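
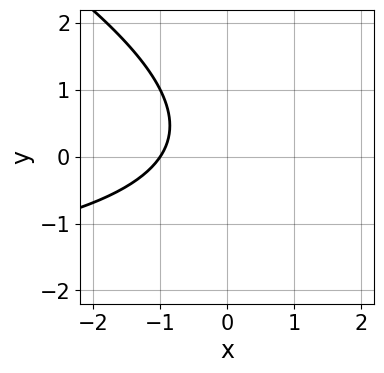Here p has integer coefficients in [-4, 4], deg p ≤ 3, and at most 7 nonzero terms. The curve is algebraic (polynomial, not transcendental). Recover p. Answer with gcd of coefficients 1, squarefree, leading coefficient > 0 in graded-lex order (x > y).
1. deg p = 2.
2. Observable constraints: it crosses the x-axis at the gridline x = -1; the curve avoids every integer y-axis point in the box.
3. Assembling these constraints gives the stated polynomial.

x*y + 2*y^2 + 3*x - y + 3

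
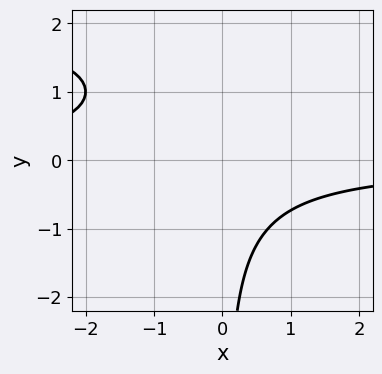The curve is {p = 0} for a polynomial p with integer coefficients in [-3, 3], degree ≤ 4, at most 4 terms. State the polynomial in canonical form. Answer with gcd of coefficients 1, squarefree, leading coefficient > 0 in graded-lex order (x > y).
x*y^2 - 2*x*y - 2

(a) deg p = 3.
(b) Observable constraints: no x-intercept at any integer in the box; it misses every integer gridline on the y-axis.
(c) Matching integer coefficients to the picture gives p.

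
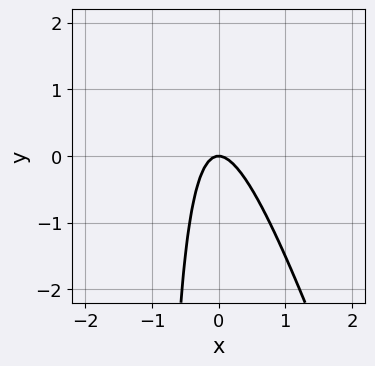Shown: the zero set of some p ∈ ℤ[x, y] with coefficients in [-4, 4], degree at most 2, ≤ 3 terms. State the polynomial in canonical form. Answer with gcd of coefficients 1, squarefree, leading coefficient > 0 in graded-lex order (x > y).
deg p = 2.
Checking where it meets the axes: it crosses the x-axis at the gridline x = 0; it crosses the y-axis at the gridline y = 0.
Putting this together gives p.

3*x^2 + x*y + y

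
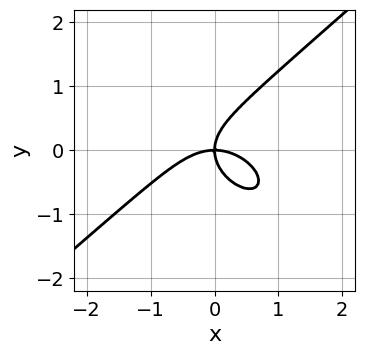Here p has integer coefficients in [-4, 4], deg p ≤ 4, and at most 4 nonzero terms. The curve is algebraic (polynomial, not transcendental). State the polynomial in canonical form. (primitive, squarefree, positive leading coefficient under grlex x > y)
2*x^3 - 3*y^3 + 3*x*y

(a) The degree is 3 — a generic line meets the curve in up to 3 points.
(b) From the visible intercepts: one x-axis crossing is at x = 0; it meets the y-axis at y = 0 (among the integer gridlines).
(c) Fitting integer coefficients to these (and the overall shape) gives p.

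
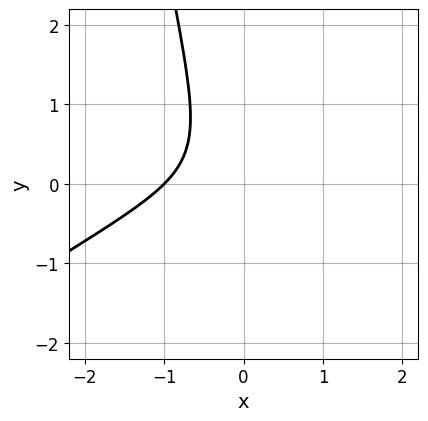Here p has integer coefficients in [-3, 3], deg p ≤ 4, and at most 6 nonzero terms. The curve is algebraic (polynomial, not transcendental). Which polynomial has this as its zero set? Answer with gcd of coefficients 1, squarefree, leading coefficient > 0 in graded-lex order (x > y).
2*x^3 - 3*x^2*y + 3*x*y + 2*y^2 + 2

(a) The degree is 3 — the shape is more complex than any degree-2 curve.
(b) Checking where it meets the axes: no y-intercept at any integer in the box; it crosses the x-axis at the gridline x = -1.
(c) These observations pin down the coefficients.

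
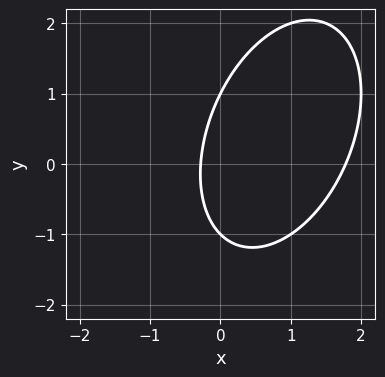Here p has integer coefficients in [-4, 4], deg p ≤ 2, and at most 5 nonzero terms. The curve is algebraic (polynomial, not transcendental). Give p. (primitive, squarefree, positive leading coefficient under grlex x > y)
1. The degree is 2 — no degree-1 curve has this shape.
2. Checking where it meets the axes: among the integer gridlines, it crosses the y-axis at y ∈ {-1, 1}.
3. Fitting integer coefficients to these (and the overall shape) gives p.

2*x^2 - x*y + y^2 - 3*x - 1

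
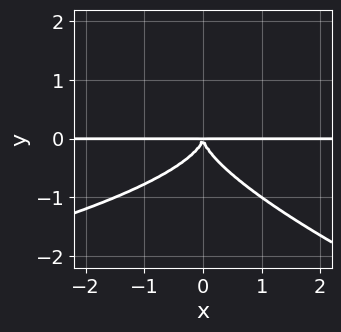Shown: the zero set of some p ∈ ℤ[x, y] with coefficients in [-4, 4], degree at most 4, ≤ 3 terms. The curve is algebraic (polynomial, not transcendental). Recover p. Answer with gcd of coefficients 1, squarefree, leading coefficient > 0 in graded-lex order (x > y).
(a) The degree is 4 — the shape is more complex than any degree-3 curve.
(b) Against the integer gridlines: the visible x-axis segment lies entirely on the curve.
(c) The integer polynomial consistent with all of this is the stated p.

x*y^3 + 3*y^4 + 2*x^2*y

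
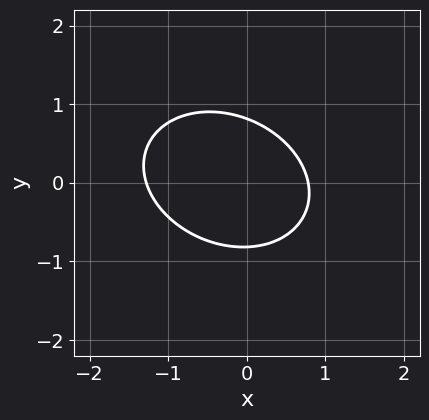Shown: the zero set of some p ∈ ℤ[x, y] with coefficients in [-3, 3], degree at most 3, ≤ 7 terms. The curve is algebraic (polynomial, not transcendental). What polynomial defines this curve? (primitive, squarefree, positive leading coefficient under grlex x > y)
First, the degree is 2 — the shape is more complex than any degree-1 curve.
Finally, putting this together gives p.

2*x^2 + x*y + 3*y^2 + x - 2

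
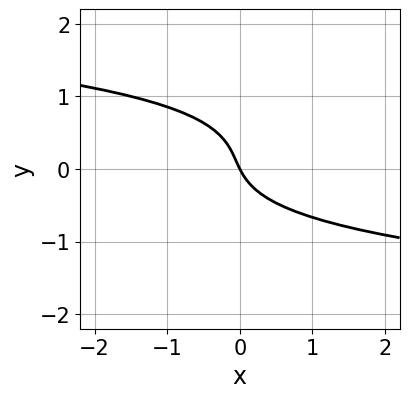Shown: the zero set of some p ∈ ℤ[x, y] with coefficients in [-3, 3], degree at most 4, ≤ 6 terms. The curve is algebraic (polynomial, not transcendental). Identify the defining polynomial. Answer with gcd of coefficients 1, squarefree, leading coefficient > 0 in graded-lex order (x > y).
(a) Degree: a generic line meets the curve in up to 3 points, so deg p = 3.
(b) Checking where it meets the axes: it crosses the x-axis at the gridline x = 0; one y-axis crossing is at y = 0.
(c) The integer polynomial consistent with all of this is the stated p.

3*y^3 - y^2 + 2*x + y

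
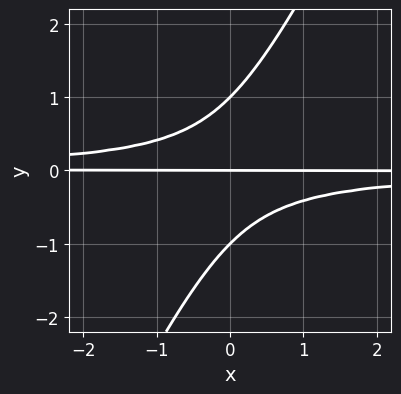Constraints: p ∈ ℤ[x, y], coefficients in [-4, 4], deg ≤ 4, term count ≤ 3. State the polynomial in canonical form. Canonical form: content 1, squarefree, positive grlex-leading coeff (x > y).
2*x*y^2 - y^3 + y

The degree is 3 — the shape is more complex than any degree-2 curve.
From the axis intercepts and sections: the visible x-axis segment lies entirely on the curve; among the integer gridlines, it crosses the y-axis at y ∈ {-1, 0, 1}.
The integer polynomial consistent with all of this is the stated p.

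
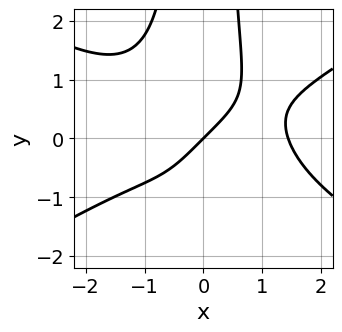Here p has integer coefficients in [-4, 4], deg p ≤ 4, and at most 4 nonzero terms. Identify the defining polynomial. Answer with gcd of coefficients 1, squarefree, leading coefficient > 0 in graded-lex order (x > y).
x^4 - 3*x^2*y^2 - 3*x + 3*y

1. Degree: a generic line meets the curve in up to 4 points, so deg p = 4.
2. From the axis intercepts and sections: it meets the x-axis at x = 0 (among the integer gridlines); it crosses the y-axis at the gridline y = 0.
3. Putting this together gives p.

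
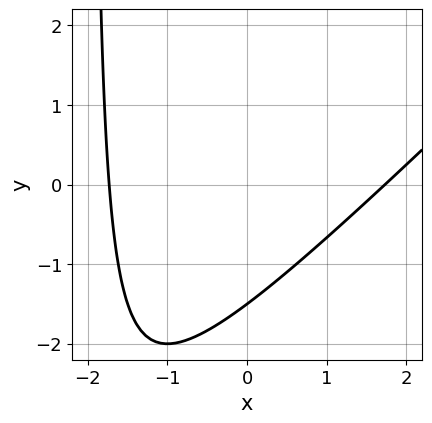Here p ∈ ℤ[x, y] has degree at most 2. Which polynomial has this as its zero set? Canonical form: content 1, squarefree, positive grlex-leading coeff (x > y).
First, deg p = 2. No degree-1 curve has this shape.
Finally, the integer polynomial consistent with all of this is the stated p.

x^2 - x*y - 2*y - 3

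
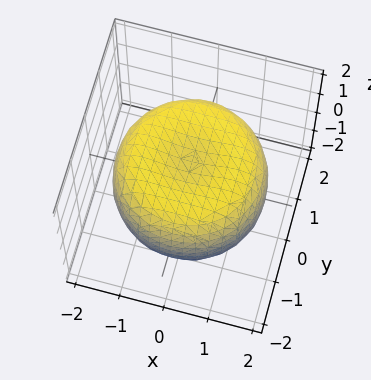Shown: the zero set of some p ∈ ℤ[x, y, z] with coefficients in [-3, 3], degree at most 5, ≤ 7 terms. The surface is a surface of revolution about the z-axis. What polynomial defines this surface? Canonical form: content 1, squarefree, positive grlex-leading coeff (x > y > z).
x^4 + 2*x^2*y^2 + y^4 - 2*x^2 - 2*y^2 + 2*z^2 - 2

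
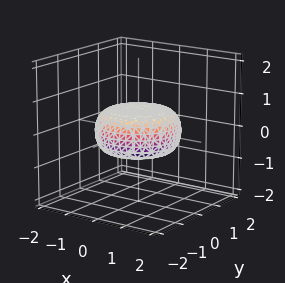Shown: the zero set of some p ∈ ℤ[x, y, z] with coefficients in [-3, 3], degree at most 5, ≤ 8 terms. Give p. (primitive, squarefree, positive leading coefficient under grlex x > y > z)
x^4 + 2*x^2*y^2 + y^4 - x^2 - y^2 + 3*z^2 - 1

(a) Degree: the shape is more complex than any degree-3 surface, so deg p = 4.
(b) Symmetry: the surface is invariant under rotation about z: p = q(x² + y², z).
(c) From the visible intercepts: a circular section at z = 0 has radius between 1 and 2.
(d) The integer polynomial consistent with all of this is the stated p.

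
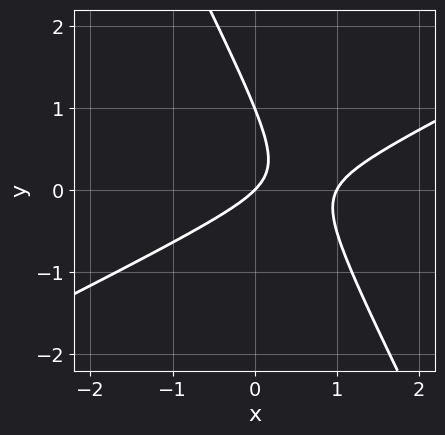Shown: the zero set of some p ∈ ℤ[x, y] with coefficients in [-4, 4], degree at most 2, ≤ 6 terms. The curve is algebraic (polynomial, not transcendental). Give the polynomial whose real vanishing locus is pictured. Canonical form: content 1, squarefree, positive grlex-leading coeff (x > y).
2*x^2 - 3*x*y - 2*y^2 - 2*x + 2*y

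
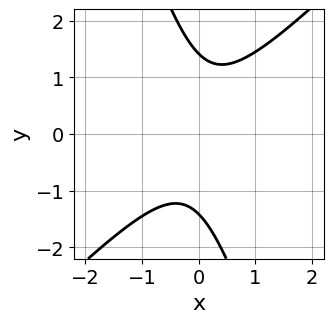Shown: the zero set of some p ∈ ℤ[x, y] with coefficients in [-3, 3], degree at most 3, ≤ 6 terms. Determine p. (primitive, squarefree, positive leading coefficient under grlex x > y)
3*x^2 - 2*x*y - y^2 + 2

(a) Degree: the shape is more complex than any degree-1 curve, so deg p = 2.
(b) From the visible intercepts: the curve avoids every integer x-axis point in the box.
(c) Putting this together gives p.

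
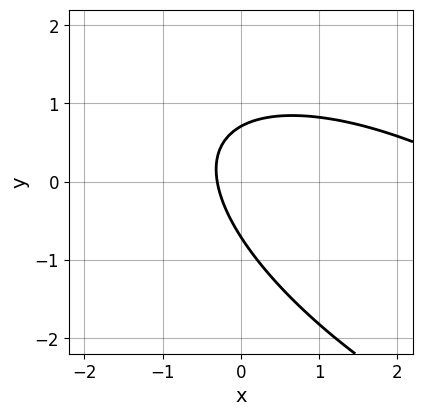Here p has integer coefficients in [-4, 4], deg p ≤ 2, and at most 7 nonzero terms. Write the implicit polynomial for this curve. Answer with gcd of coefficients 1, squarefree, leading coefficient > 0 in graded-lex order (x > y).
x^2 + 2*x*y + 2*y^2 - 3*x - 1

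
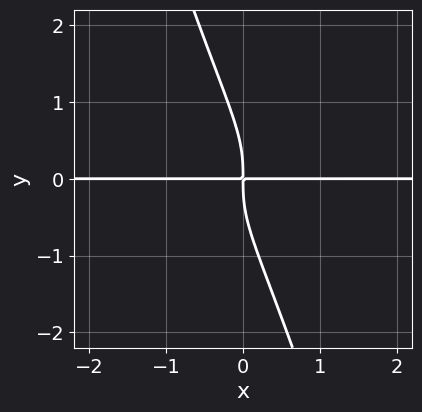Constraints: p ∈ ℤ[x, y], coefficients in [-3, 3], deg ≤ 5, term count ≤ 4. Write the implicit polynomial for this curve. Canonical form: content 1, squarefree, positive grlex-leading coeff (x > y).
3*x*y^3 + y^4 + 2*x*y

1. deg p = 4. The shape is more complex than any degree-3 curve.
2. Checking where it meets the axes: every point of the x-axis in the box is on the curve.
3. These observations pin down the coefficients.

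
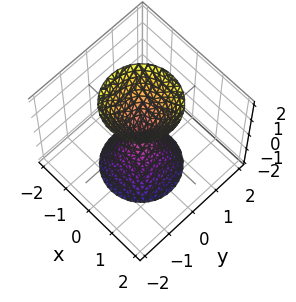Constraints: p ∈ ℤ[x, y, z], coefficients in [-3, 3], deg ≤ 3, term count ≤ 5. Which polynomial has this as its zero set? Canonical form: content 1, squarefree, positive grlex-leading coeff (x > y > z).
(a) The picture has 2 separate pieces.
(b) deg p = 2.
(c) By symmetry, every cross-section ⟂ z is a circle, so x, y appear only via x² + y²; the z ↦ −z reflection is a symmetry, so z appears only in even powers.
(d) Checking where it meets the axes: a circular section at z = -1 has radius between 0 and 1; one x-axis crossing is at x = 0; it crosses the y-axis at the gridline y = 0.
(e) The integer polynomial consistent with all of this is the stated p.

3*x^2 + 3*y^2 - z^2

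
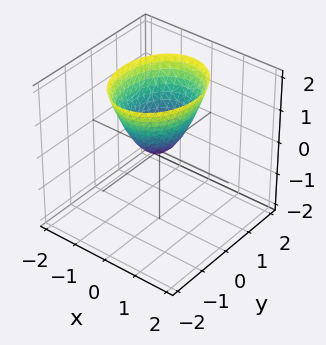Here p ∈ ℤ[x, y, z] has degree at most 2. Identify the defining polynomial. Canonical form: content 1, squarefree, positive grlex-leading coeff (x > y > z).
3*x^2 + 2*y^2 - 2*z

First, deg p = 2.
Next, symmetries: mirror symmetry x ↦ −x ⇒ only even powers of x; mirror symmetry y ↦ −y ⇒ only even powers of y.
Then, from the axis intercepts and sections: it meets the x-axis at x = 0 (among the integer gridlines); it crosses the y-axis at the gridline y = 0; one z-axis crossing is at z = 0.
Finally, the integer polynomial consistent with all of this is the stated p.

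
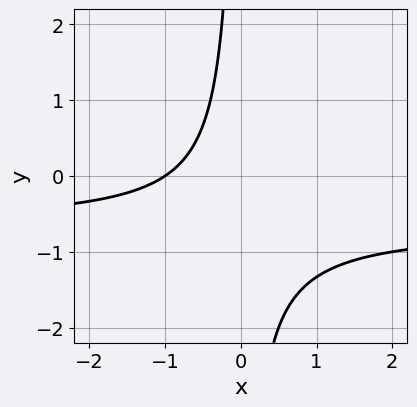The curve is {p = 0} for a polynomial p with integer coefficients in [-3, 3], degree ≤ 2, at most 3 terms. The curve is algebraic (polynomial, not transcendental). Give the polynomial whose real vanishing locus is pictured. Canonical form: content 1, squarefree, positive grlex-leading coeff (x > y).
1. deg p = 2. No degree-1 curve has this shape.
2. Reading off the gridlines: one x-axis crossing is at x = -1; the curve avoids every integer y-axis point in the box.
3. Solving for integer coefficients yields p as stated.

3*x*y + 2*x + 2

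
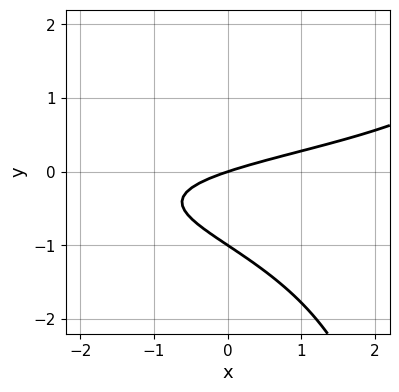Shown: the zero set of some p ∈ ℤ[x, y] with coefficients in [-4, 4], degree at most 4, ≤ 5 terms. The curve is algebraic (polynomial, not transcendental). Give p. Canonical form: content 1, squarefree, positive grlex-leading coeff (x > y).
First, deg p = 3. The shape is more complex than any degree-2 curve.
Then, from the axis intercepts and sections: among the integer gridlines, it crosses the y-axis at y ∈ {-1, 0}; one x-axis crossing is at x = 0.
Finally, matching integer coefficients to the picture gives p.

x*y^2 - 3*y^2 + x - 3*y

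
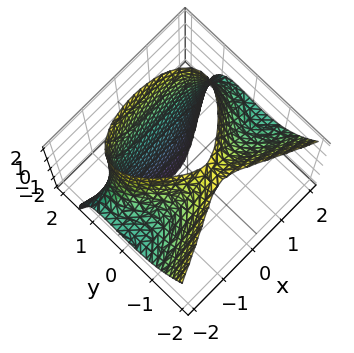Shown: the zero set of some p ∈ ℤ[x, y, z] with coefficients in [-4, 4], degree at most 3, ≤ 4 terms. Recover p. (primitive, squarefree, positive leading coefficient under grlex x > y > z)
First, deg p = 3.
Next, reading off the gridlines: no x-intercept at any integer in the box; no z-intercept at any integer in the box.
Finally, these observations pin down the coefficients.

x^2*z + 2*y^3 - 2*y*z - 2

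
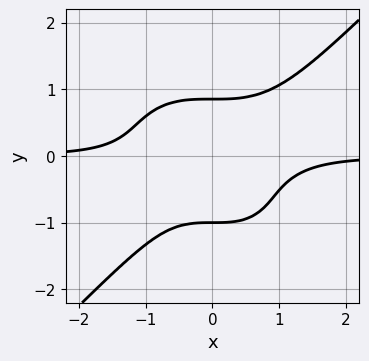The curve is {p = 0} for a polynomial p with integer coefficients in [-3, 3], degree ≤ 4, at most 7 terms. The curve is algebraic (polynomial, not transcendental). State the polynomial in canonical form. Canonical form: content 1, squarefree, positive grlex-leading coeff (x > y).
3*x^3*y - 3*y^4 - 2*y^3 + y + 2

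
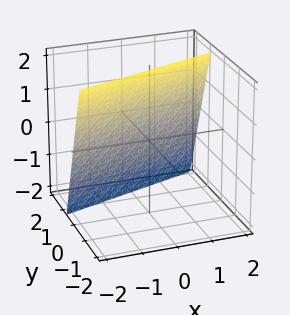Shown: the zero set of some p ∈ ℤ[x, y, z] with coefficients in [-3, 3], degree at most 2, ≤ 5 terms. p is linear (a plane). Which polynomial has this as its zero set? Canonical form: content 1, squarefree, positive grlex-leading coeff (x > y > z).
x - 3*y - z + 2

First, deg p = 1.
Next, reading off the gridlines: it meets the z-axis at z = 2 (among the integer gridlines); it meets the x-axis at x = -2 (among the integer gridlines).
Finally, solving for integer coefficients yields p as stated.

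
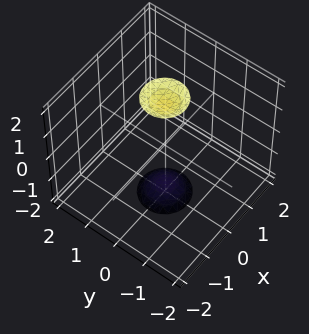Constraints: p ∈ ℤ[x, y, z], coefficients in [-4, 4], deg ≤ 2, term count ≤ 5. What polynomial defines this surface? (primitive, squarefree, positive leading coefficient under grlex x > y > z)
3*x^2 + 3*y^2 - z^2 + 3

(a) I count 2 distinct pieces. They look like related sheets of one shape, so recover p as a whole.
(b) deg p = 2. Two separate bowl-shaped sheets opening away from each other; a quadric.
(c) Symmetries: the z ↦ −z reflection is a symmetry, so z appears only in even powers; every cross-section ⟂ z is a circle, so x, y appear only via x² + y².
(d) Observable constraints: the surface avoids every integer y-axis point in the box; a circular section at z = 2 has radius between 0 and 1.
(e) The integer polynomial consistent with all of this is the stated p.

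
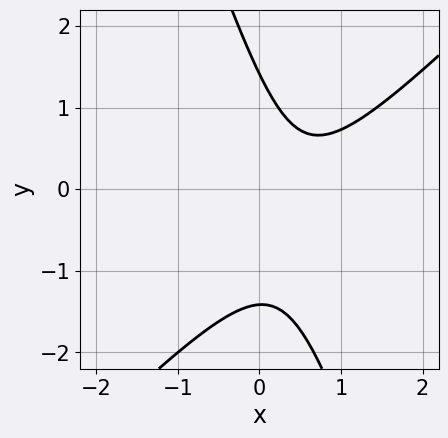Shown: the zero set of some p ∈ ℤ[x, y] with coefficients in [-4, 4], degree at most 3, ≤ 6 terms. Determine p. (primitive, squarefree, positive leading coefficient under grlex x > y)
(a) deg p = 2. A generic line meets the curve in up to 2 points.
(b) From the visible intercepts: no x-intercept at any integer in the box.
(c) Solving for integer coefficients yields p as stated.

3*x^2 - 2*x*y - y^2 - 3*x + 2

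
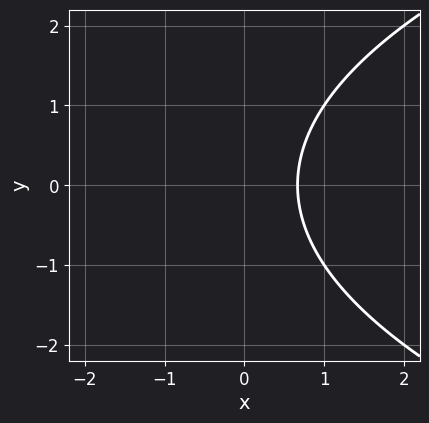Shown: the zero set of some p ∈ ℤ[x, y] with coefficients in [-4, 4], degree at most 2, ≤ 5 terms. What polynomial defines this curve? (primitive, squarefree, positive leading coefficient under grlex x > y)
(a) The degree is 2 — a generic line meets the curve in up to 2 points.
(b) Symmetries: it's symmetric under y → −y, forcing even powers of y.
(c) Reading off the gridlines: it misses every integer gridline on the y-axis.
(d) The integer polynomial consistent with all of this is the stated p.

y^2 - 3*x + 2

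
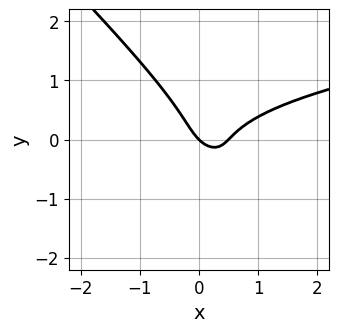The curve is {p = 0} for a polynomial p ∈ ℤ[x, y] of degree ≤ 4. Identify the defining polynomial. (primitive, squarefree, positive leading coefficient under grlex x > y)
1. deg p = 3. No degree-2 curve has this shape.
2. From the axis intercepts and sections: one x-axis crossing is at x = 0; it crosses the y-axis at the gridline y = 0.
3. These observations pin down the coefficients.

3*x*y^2 + 3*y^3 - 2*x^2 + x + y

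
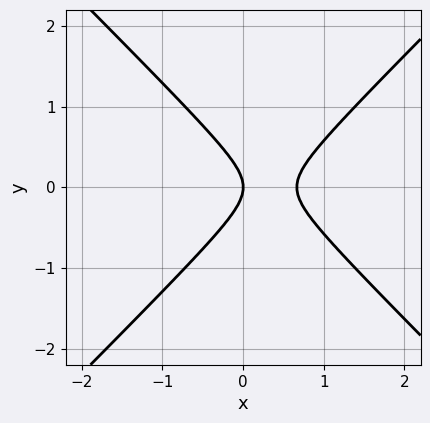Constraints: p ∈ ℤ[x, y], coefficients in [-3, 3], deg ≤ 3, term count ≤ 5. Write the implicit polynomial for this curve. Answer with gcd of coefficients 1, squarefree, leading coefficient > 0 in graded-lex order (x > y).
(a) deg p = 2. No degree-1 curve has this shape.
(b) Symmetries: mirror symmetry y ↦ −y ⇒ only even powers of y.
(c) Reading off the gridlines: one y-axis crossing is at y = 0; one x-axis crossing is at x = 0.
(d) These observations pin down the coefficients.

3*x^2 - 3*y^2 - 2*x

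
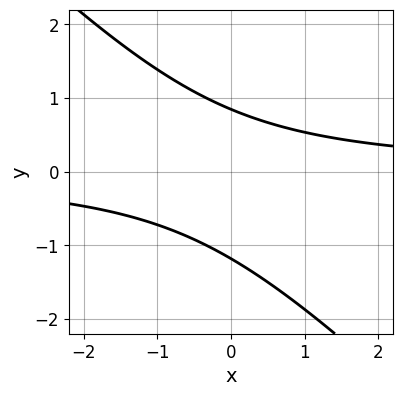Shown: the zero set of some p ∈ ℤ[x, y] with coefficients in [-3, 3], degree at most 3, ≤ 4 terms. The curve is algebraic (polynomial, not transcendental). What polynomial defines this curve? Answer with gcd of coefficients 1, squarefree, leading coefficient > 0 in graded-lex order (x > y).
The degree is 2 — the shape is more complex than any degree-1 curve.
Observable constraints: no x-intercept at any integer in the box.
Fitting integer coefficients to these (and the overall shape) gives p.

3*x*y + 3*y^2 + y - 3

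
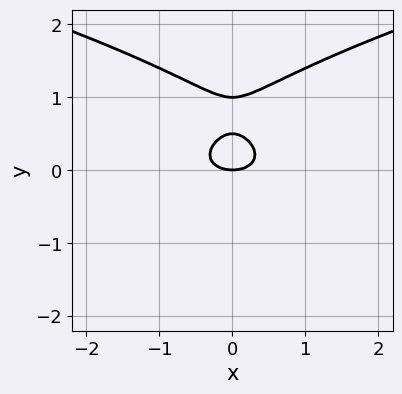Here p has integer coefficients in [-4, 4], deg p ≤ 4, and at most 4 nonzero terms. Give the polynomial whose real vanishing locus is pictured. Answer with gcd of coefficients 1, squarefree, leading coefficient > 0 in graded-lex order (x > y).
First, deg p = 3. A generic line meets the curve in up to 3 points.
Next, symmetries: mirror symmetry x ↦ −x ⇒ only even powers of x.
Then, from the axis intercepts and sections: among the integer gridlines, it crosses the y-axis at y ∈ {0, 1}; it meets the x-axis at x = 0 (among the integer gridlines).
Finally, putting this together gives p.

2*y^3 - x^2 - 3*y^2 + y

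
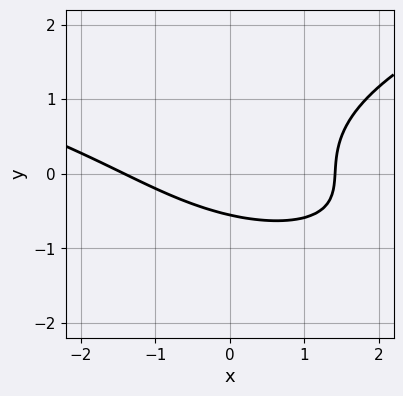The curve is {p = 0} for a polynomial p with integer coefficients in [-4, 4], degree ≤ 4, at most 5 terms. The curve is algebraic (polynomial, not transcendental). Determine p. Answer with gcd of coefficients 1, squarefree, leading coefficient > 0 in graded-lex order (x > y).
First, deg p = 3. The shape is more complex than any degree-2 curve.
Finally, putting this together gives p.

2*y^3 - x^2 - 2*x*y + 3*y + 2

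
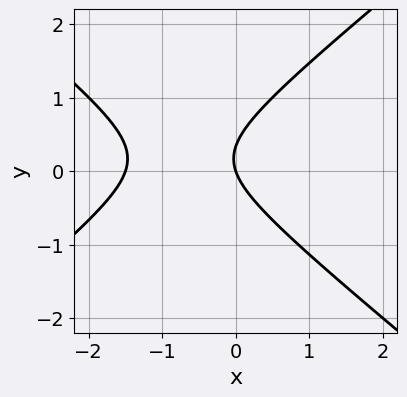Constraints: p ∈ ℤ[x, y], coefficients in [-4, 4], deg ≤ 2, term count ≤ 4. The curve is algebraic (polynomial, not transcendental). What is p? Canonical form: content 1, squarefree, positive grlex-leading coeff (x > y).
deg p = 2. A generic line meets the curve in up to 2 points.
Reading off the gridlines: one x-axis crossing is at x = 0; it meets the y-axis at y = 0 (among the integer gridlines).
Assembling these constraints gives the stated polynomial.

2*x^2 - 3*y^2 + 3*x + y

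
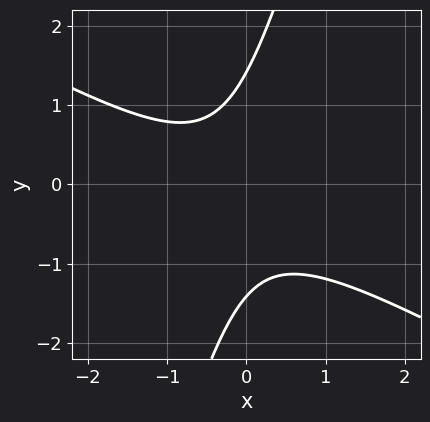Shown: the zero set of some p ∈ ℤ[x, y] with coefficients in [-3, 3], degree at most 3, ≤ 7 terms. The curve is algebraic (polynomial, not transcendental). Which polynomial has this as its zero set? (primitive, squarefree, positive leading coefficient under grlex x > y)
1. Degree: the shape is more complex than any degree-1 curve, so deg p = 2.
2. From the axis intercepts and sections: no x-intercept at any integer in the box.
3. Together with the visible shape, these determine p as stated.

2*x^2 + 3*x*y - y^2 + x + 2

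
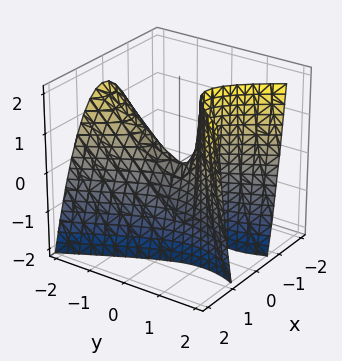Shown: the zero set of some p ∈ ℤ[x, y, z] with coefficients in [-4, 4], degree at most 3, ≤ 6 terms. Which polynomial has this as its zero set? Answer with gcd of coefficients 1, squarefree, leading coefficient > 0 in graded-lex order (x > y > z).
The degree is 2 — the shape is more complex than any degree-1 surface.
From the visible intercepts: it crosses the z-axis at the gridline z = 0; one y-axis crossing is at y = 0; one x-axis crossing is at x = 0.
Putting this together gives p.

3*x^2 - y^2 - y*z + z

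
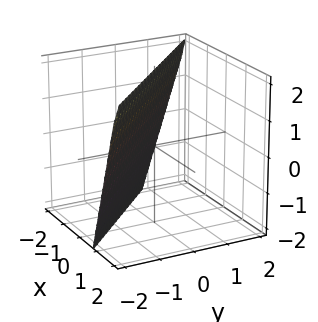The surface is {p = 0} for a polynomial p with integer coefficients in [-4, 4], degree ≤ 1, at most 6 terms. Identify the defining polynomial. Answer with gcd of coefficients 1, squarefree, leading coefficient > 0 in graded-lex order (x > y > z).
Degree: every cross-section is a straight line — this is a plane, so deg p = 1.
Observable constraints: it crosses the z-axis at the gridline z = 2.
These observations pin down the coefficients.

3*x + 3*y - z + 2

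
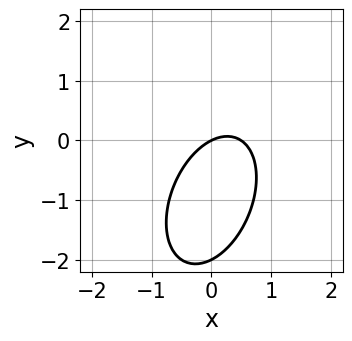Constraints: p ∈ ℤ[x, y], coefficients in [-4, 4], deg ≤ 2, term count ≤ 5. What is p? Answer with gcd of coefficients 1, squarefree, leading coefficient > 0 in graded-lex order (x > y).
2*x^2 - x*y + y^2 - x + 2*y

1. The degree is 2 — the shape is more complex than any degree-1 curve.
2. From the axis intercepts and sections: it crosses the x-axis at the gridline x = 0; the y-axis gridline crossings are at y ∈ {-2, 0}.
3. The integer polynomial consistent with all of this is the stated p.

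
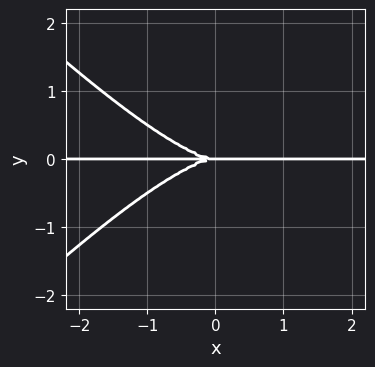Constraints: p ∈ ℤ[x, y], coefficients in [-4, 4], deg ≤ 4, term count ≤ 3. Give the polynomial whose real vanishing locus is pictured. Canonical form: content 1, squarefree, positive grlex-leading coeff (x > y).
x^3*y - x*y^3 + 3*y^3

1. deg p = 4. The shape is more complex than any degree-3 curve.
2. From the axis intercepts and sections: every point of the x-axis in the box is on the curve; one y-axis crossing is at y = 0.
3. The integer polynomial consistent with all of this is the stated p.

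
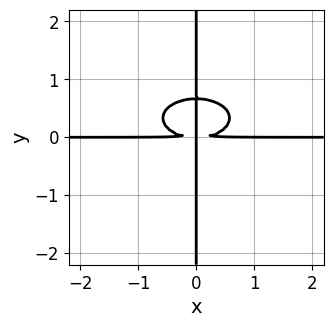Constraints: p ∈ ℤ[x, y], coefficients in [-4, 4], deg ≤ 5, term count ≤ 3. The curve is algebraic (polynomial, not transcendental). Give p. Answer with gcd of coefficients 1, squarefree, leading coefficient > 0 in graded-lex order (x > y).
First, the degree is 4 — a generic line meets the curve in up to 4 points.
Then, checking where it meets the axes: every point of the x-axis in the box is on the curve; the visible y-axis segment lies entirely on the curve.
Finally, matching integer coefficients to the picture gives p.

x^3*y + 3*x*y^3 - 2*x*y^2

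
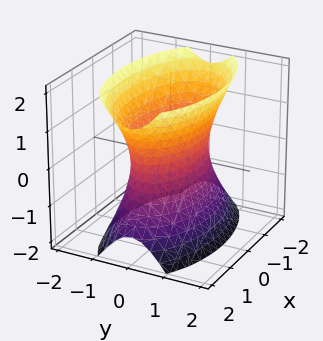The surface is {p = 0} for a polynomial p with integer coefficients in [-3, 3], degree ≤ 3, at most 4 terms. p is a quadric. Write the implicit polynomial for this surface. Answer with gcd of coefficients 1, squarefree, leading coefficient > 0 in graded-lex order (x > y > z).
x^2 + 3*y^2 - z^2 - 2

First, the degree is 2 — one connected sheet with a waist; a quadric.
Then, symmetries: the z ↦ −z reflection is a symmetry, so z appears only in even powers; mirror symmetry x ↦ −x ⇒ only even powers of x; the y ↦ −y reflection is a symmetry, so y appears only in even powers.
Next, against the integer gridlines: no z-intercept at any integer in the box.
Finally, matching integer coefficients to the picture gives p.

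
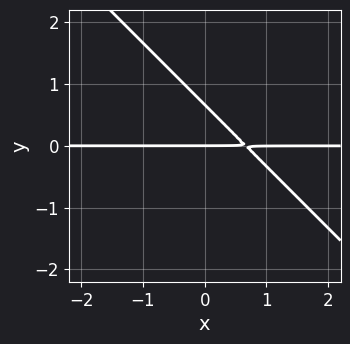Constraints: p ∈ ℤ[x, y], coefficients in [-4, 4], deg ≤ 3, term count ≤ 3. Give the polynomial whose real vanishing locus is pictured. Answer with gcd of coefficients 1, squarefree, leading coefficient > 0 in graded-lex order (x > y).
3*x*y + 3*y^2 - 2*y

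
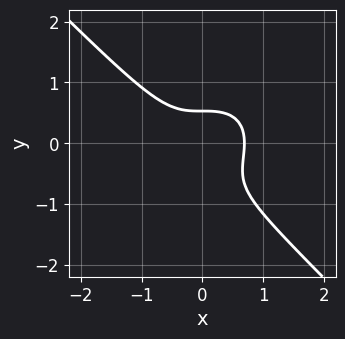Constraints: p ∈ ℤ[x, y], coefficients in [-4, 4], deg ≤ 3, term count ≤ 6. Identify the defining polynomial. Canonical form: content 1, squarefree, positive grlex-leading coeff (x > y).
First, the degree is 3 — the shape is more complex than any degree-2 curve.
Finally, the integer polynomial consistent with all of this is the stated p.

3*x^3 + 3*y^3 + 2*y^2 - 1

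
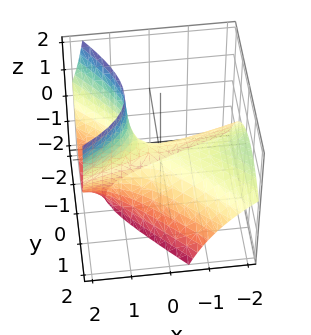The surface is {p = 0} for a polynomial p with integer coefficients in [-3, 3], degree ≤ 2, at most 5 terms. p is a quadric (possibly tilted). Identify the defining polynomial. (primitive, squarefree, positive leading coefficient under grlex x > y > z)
x^2 - 2*x*y + 3*x*z - 3*y^2 - 3*z

Degree: the shape is more complex than any degree-1 surface, so deg p = 2.
Against the integer gridlines: one x-axis crossing is at x = 0; it crosses the z-axis at the gridline z = 0; it meets the y-axis at y = 0 (among the integer gridlines).
Putting this together gives p.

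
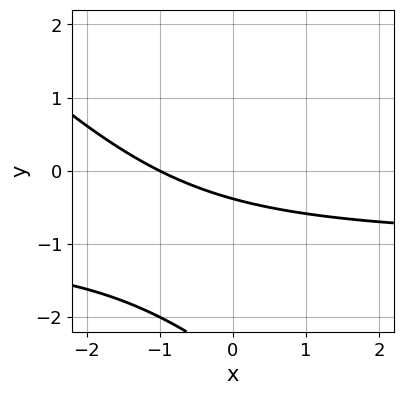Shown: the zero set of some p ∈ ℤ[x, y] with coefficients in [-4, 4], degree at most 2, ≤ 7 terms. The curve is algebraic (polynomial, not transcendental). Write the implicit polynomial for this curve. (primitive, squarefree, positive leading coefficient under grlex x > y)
1. The degree is 2 — a generic line meets the curve in up to 2 points.
2. Checking where it meets the axes: one x-axis crossing is at x = -1.
3. The integer polynomial consistent with all of this is the stated p.

x*y + y^2 + x + 3*y + 1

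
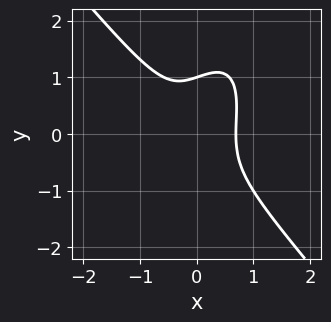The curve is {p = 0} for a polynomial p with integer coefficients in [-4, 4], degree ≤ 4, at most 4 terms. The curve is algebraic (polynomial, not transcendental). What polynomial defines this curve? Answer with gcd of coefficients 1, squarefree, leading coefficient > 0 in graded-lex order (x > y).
3*x^3 - x*y^2 + y^3 - 1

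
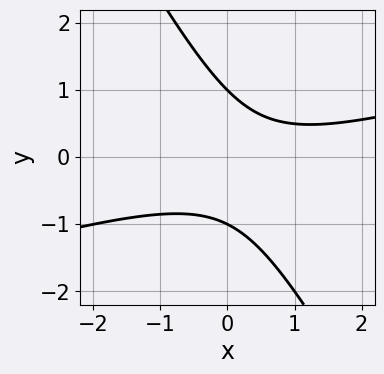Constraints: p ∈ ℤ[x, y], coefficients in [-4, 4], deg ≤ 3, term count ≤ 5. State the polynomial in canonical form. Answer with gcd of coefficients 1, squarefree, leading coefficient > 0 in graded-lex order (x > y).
x^2 - 3*x*y - 2*y^2 - x + 2

First, degree: no degree-1 curve has this shape, so deg p = 2.
Next, from the visible intercepts: the y-axis gridline crossings are at y ∈ {-1, 1}; the curve avoids every integer x-axis point in the box.
Finally, these observations pin down the coefficients.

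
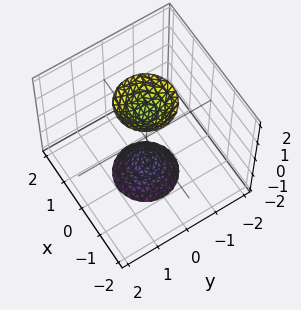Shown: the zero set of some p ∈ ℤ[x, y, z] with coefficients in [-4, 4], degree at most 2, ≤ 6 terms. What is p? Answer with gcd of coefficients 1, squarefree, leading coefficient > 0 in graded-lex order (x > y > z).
The picture has 2 separate pieces. Treating them together as one polynomial.
Degree: two sheets facing apart; a quadric, so deg p = 2.
Symmetries: the z ↦ −z reflection is a symmetry, so z appears only in even powers; the surface is invariant under rotation about z: p = q(x² + y², z).
Against the integer gridlines: a circular section at z = 2 has radius between 0 and 1; the surface avoids every integer y-axis point in the box.
Fitting integer coefficients to these (and the overall shape) gives p.

3*x^2 + 3*y^2 - z^2 + 2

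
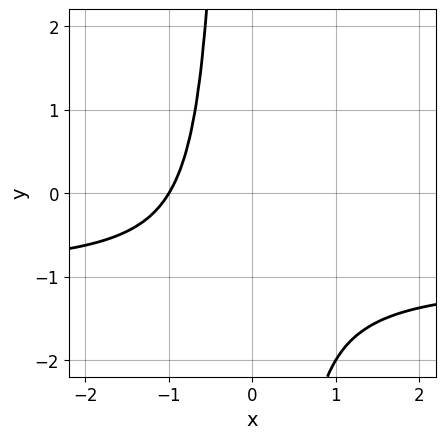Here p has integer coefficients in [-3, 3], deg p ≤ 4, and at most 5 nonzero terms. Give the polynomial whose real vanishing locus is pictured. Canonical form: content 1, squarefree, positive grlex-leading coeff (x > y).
3*x^3*y + 3*x^3 + 2*x^2 + 1

1. The degree is 4 — a generic line meets the curve in up to 4 points.
2. Reading off the gridlines: it meets the x-axis at x = -1 (among the integer gridlines); the curve avoids every integer y-axis point in the box.
3. Putting this together gives p.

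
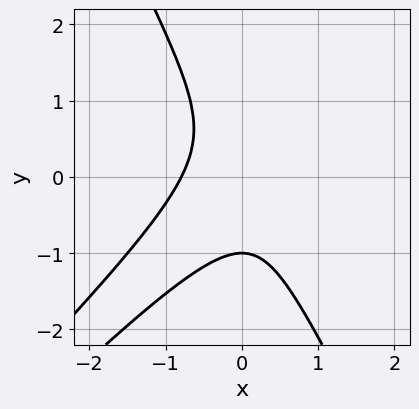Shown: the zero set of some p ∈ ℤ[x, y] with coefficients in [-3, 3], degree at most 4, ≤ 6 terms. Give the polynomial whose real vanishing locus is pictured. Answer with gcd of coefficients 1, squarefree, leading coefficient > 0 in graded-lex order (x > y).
2*x^3 - 3*x^2*y + y^3 + 1

First, degree: the shape is more complex than any degree-2 curve, so deg p = 3.
Then, checking where it meets the axes: one y-axis crossing is at y = -1.
Finally, the integer polynomial consistent with all of this is the stated p.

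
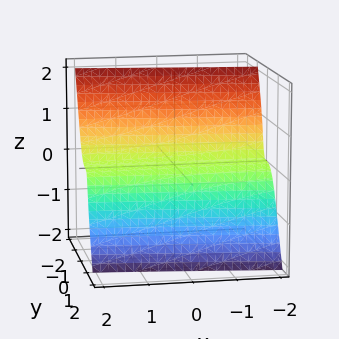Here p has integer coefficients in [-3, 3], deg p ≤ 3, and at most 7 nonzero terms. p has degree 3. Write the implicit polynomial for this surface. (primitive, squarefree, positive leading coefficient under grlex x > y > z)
(a) The degree is 3 — no degree-2 surface has this shape.
(b) From the axis intercepts and sections: it crosses the z-axis at the gridline z = 0; every point of the x-axis in the box is on the surface; it crosses the y-axis at the gridline y = 0.
(c) Putting this together gives p.

x*y*z - 3*y^3 - y*z^2 - z^3 - z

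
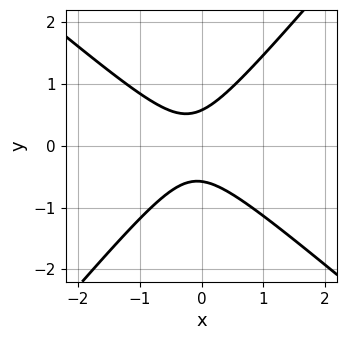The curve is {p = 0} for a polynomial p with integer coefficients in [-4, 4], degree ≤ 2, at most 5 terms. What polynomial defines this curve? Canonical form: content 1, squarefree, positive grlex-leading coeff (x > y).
3*x^2 + x*y - 3*y^2 + x + 1

Degree: a generic line meets the curve in up to 2 points, so deg p = 2.
Against the integer gridlines: no x-intercept at any integer in the box.
Together with the visible shape, these determine p as stated.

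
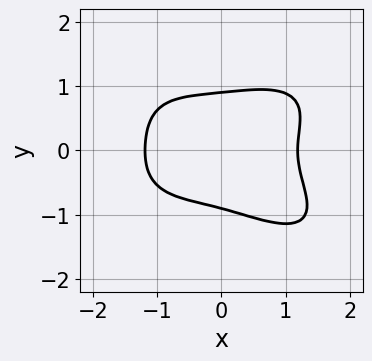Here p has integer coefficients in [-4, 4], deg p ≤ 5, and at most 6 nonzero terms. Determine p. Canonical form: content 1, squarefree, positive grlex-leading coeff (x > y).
x^4 + x*y^3 + 3*y^4 - 2*x*y^2 - 2

(a) The degree is 4 — a generic line meets the curve in up to 4 points.
(b) The integer polynomial consistent with all of this is the stated p.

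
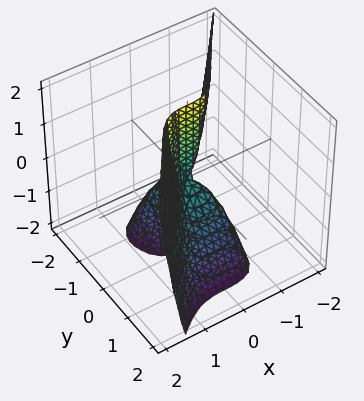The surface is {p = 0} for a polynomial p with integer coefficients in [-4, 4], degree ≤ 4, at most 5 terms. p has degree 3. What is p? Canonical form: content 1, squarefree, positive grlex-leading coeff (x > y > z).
3*x^3 - 2*y^3 - 2*y*z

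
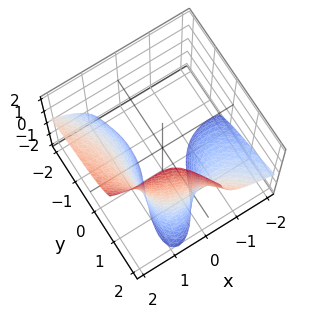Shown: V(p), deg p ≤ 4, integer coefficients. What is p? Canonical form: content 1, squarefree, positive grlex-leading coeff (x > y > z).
1. Degree: a generic line meets the surface in up to 3 points, so deg p = 3.
2. Reading off the gridlines: no z-intercept at any integer in the box.
3. Solving for integer coefficients yields p as stated.

2*x^3 - 3*x^2*z + 3*x*y*z + y^3 - 3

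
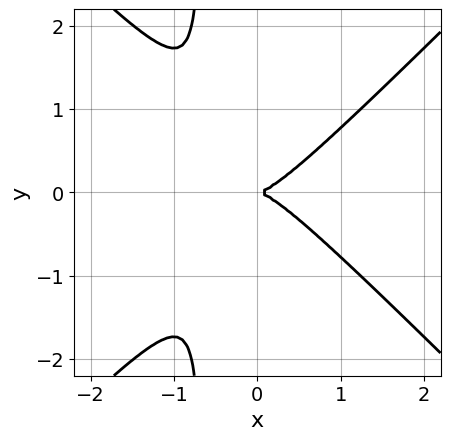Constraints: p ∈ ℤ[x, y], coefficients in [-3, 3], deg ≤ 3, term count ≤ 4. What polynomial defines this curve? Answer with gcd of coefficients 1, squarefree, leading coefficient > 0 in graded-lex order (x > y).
3*x^3 - 3*x*y^2 - 2*y^2

(a) Degree: a generic line meets the curve in up to 3 points, so deg p = 3.
(b) Symmetries: the y ↦ −y reflection is a symmetry, so y appears only in even powers.
(c) Checking where it meets the axes: one y-axis crossing is at y = 0; it crosses the x-axis at the gridline x = 0.
(d) These observations pin down the coefficients.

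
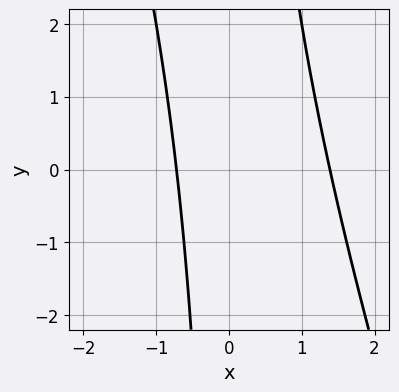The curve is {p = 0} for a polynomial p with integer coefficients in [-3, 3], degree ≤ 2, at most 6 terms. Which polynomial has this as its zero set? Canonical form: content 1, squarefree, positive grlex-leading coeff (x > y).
3*x^2 + x*y - 2*x - 3

1. The degree is 2 — no degree-1 curve has this shape.
2. Against the integer gridlines: no y-intercept at any integer in the box.
3. Matching integer coefficients to the picture gives p.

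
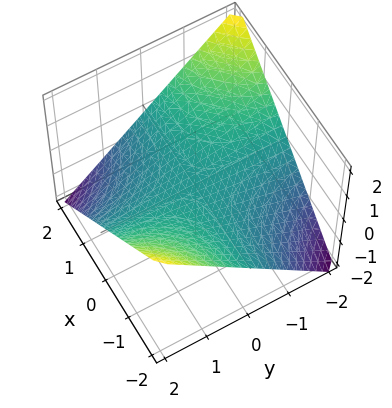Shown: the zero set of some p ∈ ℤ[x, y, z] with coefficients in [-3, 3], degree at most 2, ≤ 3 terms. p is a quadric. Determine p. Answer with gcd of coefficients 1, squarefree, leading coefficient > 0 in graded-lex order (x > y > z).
x*y + 2*z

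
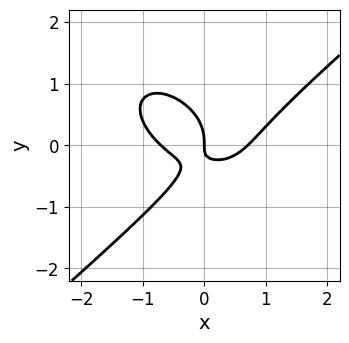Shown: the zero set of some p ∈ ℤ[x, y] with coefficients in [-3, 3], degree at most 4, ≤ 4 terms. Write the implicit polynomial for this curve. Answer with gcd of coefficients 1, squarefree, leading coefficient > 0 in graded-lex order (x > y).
2*x^3 - 3*y^3 - 3*x*y - x

The degree is 3 — the shape is more complex than any degree-2 curve.
Reading off the gridlines: one x-axis crossing is at x = 0; one y-axis crossing is at y = 0.
Assembling these constraints gives the stated polynomial.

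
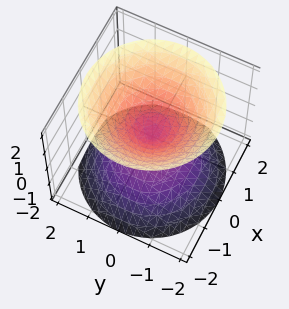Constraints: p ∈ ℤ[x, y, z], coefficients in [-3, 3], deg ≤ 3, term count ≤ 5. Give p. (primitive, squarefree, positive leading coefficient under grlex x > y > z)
1. There are 2 components.
2. Degree: a double cone through the origin; a quadric, so deg p = 2.
3. Symmetry: the z-axis is an axis of rotation, so x and y enter only as x² + y²; the z ↦ −z reflection is a symmetry, so z appears only in even powers.
4. Checking where it meets the axes: one y-axis crossing is at y = 0; it crosses the x-axis at the gridline x = 0.
5. Together with the visible shape, these determine p as stated.

x^2 + y^2 - z^2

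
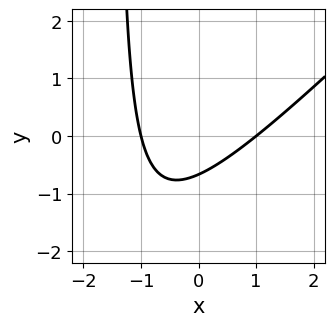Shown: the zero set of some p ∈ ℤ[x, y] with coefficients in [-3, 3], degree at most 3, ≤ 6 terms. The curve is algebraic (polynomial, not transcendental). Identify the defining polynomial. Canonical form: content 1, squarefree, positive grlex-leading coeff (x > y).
(a) Degree: a generic line meets the curve in up to 2 points, so deg p = 2.
(b) Observable constraints: the x-axis gridline crossings are at x ∈ {-1, 1}.
(c) Together with the visible shape, these determine p as stated.

2*x^2 - 2*x*y - 3*y - 2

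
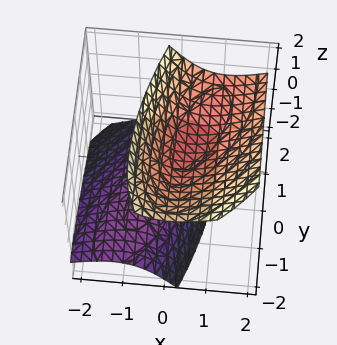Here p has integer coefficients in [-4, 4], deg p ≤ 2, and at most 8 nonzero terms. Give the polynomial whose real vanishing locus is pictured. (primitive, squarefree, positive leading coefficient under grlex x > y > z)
I count 2 distinct pieces. They look like related sheets of one shape, so recover p as a whole.
deg p = 2. A generic line meets the surface in up to 2 points.
Against the integer gridlines: no x-intercept at any integer in the box; no y-intercept at any integer in the box.
Assembling these constraints gives the stated polynomial.

3*x^2 - 2*x*y - 3*x*z + y^2 - 2*z^2 + 1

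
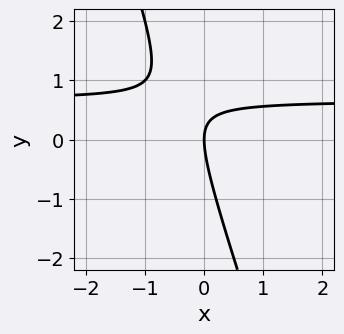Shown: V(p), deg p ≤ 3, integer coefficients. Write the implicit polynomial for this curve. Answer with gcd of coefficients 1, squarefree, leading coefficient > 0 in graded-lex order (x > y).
(a) The degree is 2 — a generic line meets the curve in up to 2 points.
(b) Observable constraints: it meets the y-axis at y = 0 (among the integer gridlines); one x-axis crossing is at x = 0.
(c) The integer polynomial consistent with all of this is the stated p.

3*x*y + y^2 - 2*x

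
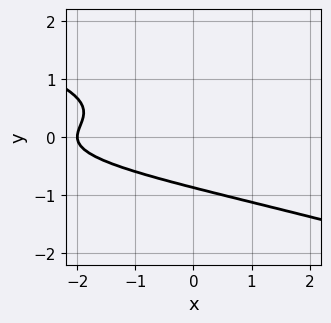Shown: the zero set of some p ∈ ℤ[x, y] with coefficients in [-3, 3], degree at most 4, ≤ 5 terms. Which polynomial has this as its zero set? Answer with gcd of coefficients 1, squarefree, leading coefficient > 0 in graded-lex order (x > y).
x*y^2 + 3*y^3 + x + 2

1. The degree is 3 — no degree-2 curve has this shape.
2. From the visible intercepts: it meets the x-axis at x = -2 (among the integer gridlines).
3. Assembling these constraints gives the stated polynomial.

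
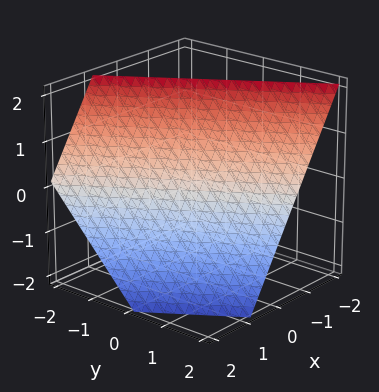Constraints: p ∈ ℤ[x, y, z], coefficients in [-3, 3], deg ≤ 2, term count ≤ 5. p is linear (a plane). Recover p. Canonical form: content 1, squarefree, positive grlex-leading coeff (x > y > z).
3*x + 2*y + 2*z - 2

1. deg p = 1. Every cross-section is a straight line — this is a plane.
2. Observable constraints: it meets the y-axis at y = 1 (among the integer gridlines); it meets the z-axis at z = 1 (among the integer gridlines).
3. Matching integer coefficients to the picture gives p.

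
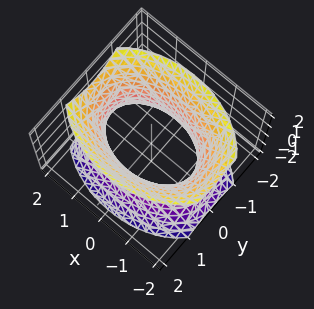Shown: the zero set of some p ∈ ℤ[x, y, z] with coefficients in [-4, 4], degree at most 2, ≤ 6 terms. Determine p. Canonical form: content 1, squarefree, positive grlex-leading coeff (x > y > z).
First, deg p = 2.
Next, symmetries: the z ↦ −z reflection is a symmetry, so z appears only in even powers; it's symmetric under x → −x, forcing even powers of x; it's symmetric under y → −y, forcing even powers of y.
Then, observable constraints: among the integer gridlines, it crosses the y-axis at y ∈ {-1, 1}; the surface avoids every integer z-axis point in the box.
Finally, solving for integer coefficients yields p as stated.

x^2 + 2*y^2 - z^2 - 2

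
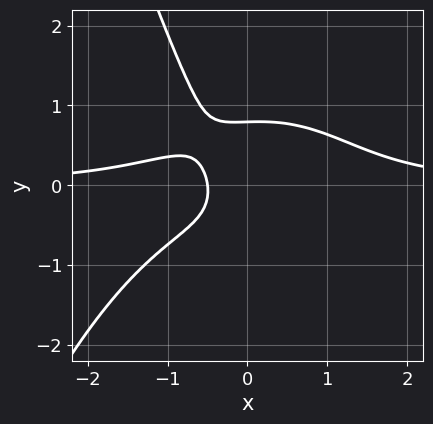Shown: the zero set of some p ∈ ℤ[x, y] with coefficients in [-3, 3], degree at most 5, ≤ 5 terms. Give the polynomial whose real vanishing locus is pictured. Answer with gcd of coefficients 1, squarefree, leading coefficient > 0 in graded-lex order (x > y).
1. deg p = 4. The shape is more complex than any degree-3 curve.
2. The integer polynomial consistent with all of this is the stated p.

2*x^3*y + 3*x*y^2 + 2*y^3 - 2*x - 1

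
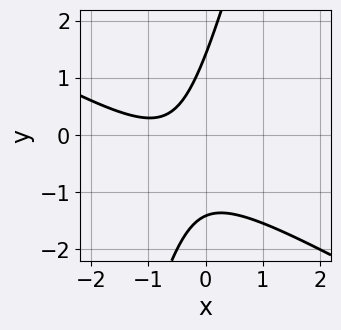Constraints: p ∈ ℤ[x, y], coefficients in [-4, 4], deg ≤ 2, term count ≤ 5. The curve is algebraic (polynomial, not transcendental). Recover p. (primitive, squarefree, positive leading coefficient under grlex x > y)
2*x^2 + 3*x*y - y^2 + 3*x + 2

1. Degree: no degree-1 curve has this shape, so deg p = 2.
2. Against the integer gridlines: it misses every integer gridline on the x-axis.
3. Together with the visible shape, these determine p as stated.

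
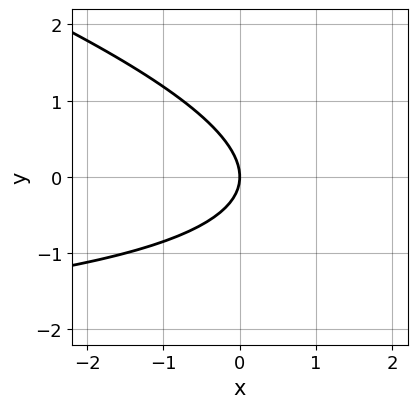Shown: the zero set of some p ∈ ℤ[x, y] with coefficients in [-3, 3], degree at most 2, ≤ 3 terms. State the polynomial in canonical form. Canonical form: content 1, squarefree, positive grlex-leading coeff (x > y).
x*y + 3*y^2 + 3*x

First, deg p = 2.
Then, from the visible intercepts: it crosses the y-axis at the gridline y = 0; it crosses the x-axis at the gridline x = 0.
Finally, these observations pin down the coefficients.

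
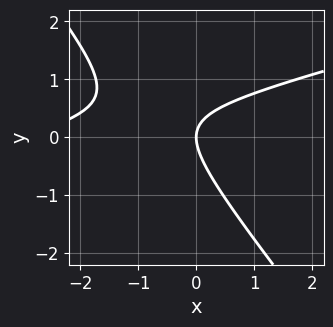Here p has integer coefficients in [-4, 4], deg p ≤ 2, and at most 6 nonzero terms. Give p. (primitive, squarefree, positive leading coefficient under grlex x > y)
First, deg p = 2. A generic line meets the curve in up to 2 points.
Next, reading off the gridlines: it crosses the x-axis at the gridline x = 0; it meets the y-axis at y = 0 (among the integer gridlines).
Finally, putting this together gives p.

x^2 - 3*x*y - 3*y^2 + 3*x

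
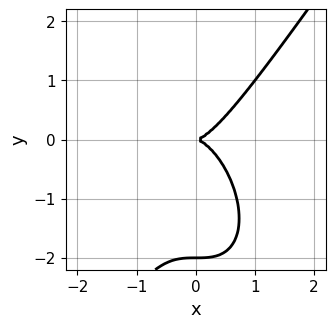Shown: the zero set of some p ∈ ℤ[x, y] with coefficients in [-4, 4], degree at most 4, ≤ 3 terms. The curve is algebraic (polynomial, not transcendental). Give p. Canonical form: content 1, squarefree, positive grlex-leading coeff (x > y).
1. The degree is 3 — no degree-2 curve has this shape.
2. From the visible intercepts: the y-axis gridline crossings are at y ∈ {-2, 0}; it crosses the x-axis at the gridline x = 0.
3. Together with the visible shape, these determine p as stated.

3*x^3 - y^3 - 2*y^2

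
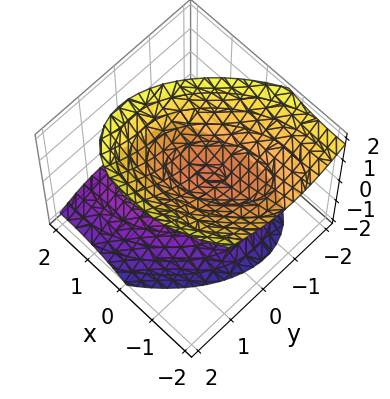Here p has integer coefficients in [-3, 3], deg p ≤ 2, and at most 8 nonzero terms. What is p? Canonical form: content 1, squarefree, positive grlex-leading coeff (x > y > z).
There are 2 components. Treating them together as one polynomial.
The degree is 2 — no degree-1 surface has this shape.
Observable constraints: no x-intercept at any integer in the box; no y-intercept at any integer in the box.
These observations pin down the coefficients.

2*x^2 - 2*x*y + 2*x*z + 3*y^2 - 3*z^2 + 2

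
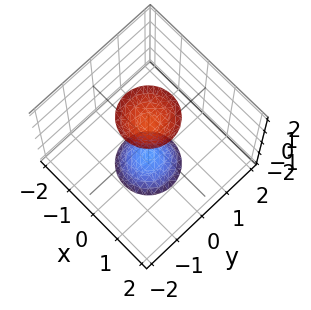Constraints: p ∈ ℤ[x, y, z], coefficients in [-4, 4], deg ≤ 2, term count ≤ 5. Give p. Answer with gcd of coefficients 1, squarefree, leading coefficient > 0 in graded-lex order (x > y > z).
First, there are 2 components.
Then, degree: two separate bowl-shaped sheets opening away from each other; a quadric, so deg p = 2.
Next, symmetries: it's symmetric under z → −z, forcing even powers of z; rotational symmetry about the z-axis ⇒ p depends on x, y only through x² + y².
Next, from the visible intercepts: a circular section at z = -2 has radius between 0 and 1; the surface avoids every integer x-axis point in the box; it misses every integer gridline on the y-axis.
Finally, putting this together gives p.

3*x^2 + 3*y^2 - z^2 + 2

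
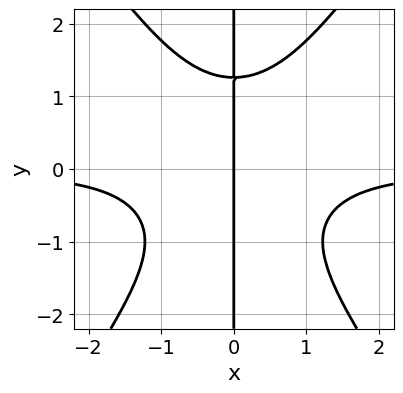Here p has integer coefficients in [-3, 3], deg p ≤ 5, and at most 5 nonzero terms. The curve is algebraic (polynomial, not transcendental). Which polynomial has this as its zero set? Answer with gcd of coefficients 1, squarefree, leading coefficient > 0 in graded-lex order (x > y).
First, degree: a generic line meets the curve in up to 4 points, so deg p = 4.
Next, checking where it meets the axes: it crosses the x-axis at the gridline x = 0; the visible y-axis segment lies entirely on the curve.
Finally, fitting integer coefficients to these (and the overall shape) gives p.

2*x^3*y - x*y^3 + 2*x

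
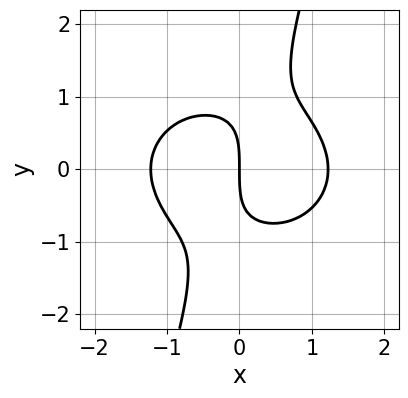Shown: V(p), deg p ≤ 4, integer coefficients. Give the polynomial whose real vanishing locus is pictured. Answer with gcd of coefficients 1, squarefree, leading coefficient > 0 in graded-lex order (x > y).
2*x^3 + 3*x*y^2 - y^3 - 3*x

(a) Degree: the shape is more complex than any degree-2 curve, so deg p = 3.
(b) From the visible intercepts: it crosses the y-axis at the gridline y = 0; one x-axis crossing is at x = 0.
(c) Together with the visible shape, these determine p as stated.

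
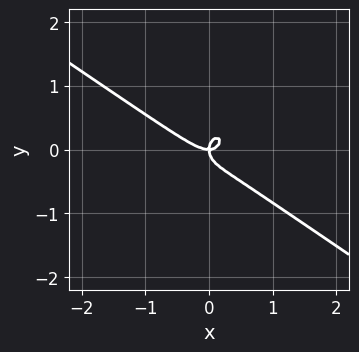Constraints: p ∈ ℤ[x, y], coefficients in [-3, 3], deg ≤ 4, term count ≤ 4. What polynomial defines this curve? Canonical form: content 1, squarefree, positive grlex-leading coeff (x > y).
deg p = 3. A generic line meets the curve in up to 3 points.
From the visible intercepts: it crosses the x-axis at the gridline x = 0; one y-axis crossing is at y = 0.
The integer polynomial consistent with all of this is the stated p.

2*x^3 + 2*x^2*y + 2*y^3 - x*y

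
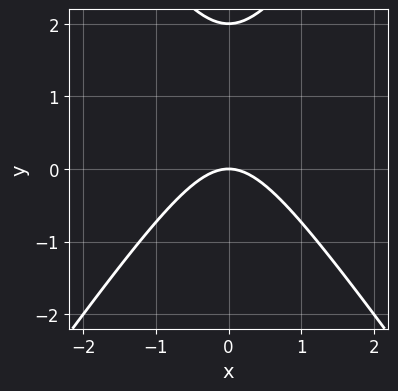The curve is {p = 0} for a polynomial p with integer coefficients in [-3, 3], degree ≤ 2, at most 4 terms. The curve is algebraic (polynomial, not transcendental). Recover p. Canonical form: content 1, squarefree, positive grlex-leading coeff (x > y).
2*x^2 - y^2 + 2*y

First, degree: the shape is more complex than any degree-1 curve, so deg p = 2.
Then, symmetries: the x ↦ −x reflection is a symmetry, so x appears only in even powers.
Then, observable constraints: among the integer gridlines, it crosses the y-axis at y ∈ {0, 2}; it crosses the x-axis at the gridline x = 0.
Finally, fitting integer coefficients to these (and the overall shape) gives p.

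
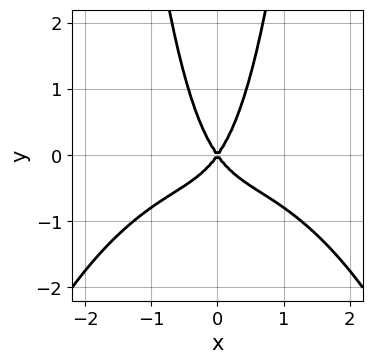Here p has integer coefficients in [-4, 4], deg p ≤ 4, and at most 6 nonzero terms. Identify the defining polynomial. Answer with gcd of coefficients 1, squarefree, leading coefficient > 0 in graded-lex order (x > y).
1. The degree is 4 — a generic line meets the curve in up to 4 points.
2. Symmetries: mirror symmetry x ↦ −x ⇒ only even powers of x.
3. Against the integer gridlines: it meets the x-axis at x = 0 (among the integer gridlines); one y-axis crossing is at y = 0.
4. Fitting integer coefficients to these (and the overall shape) gives p.

x^4 + 3*x^2*y + 2*x^2 - y^2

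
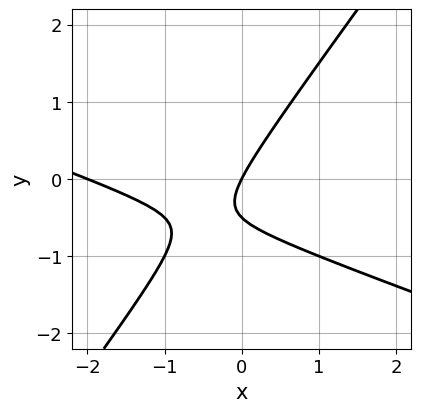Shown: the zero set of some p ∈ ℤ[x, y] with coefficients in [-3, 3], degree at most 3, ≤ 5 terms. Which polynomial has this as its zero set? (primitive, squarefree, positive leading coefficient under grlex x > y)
x^2 + 2*x*y - 2*y^2 + 2*x - y

1. deg p = 2. A generic line meets the curve in up to 2 points.
2. Against the integer gridlines: it crosses the y-axis at the gridline y = 0; the x-axis gridline crossings are at x ∈ {-2, 0}.
3. Solving for integer coefficients yields p as stated.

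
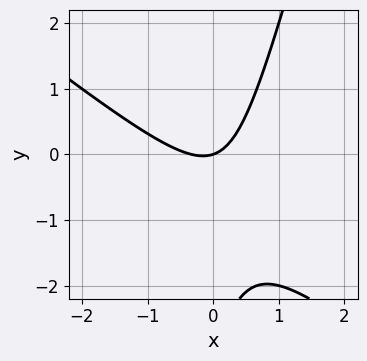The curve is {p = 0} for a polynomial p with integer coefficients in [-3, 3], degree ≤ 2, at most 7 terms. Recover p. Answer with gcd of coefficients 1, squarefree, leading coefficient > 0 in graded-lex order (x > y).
3*x^2 + 3*x*y - y^2 + x - 3*y

First, the degree is 2 — a generic line meets the curve in up to 2 points.
Next, from the axis intercepts and sections: it meets the x-axis at x = 0 (among the integer gridlines); it meets the y-axis at y = 0 (among the integer gridlines).
Finally, assembling these constraints gives the stated polynomial.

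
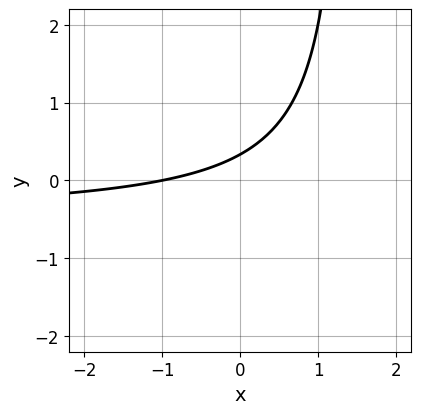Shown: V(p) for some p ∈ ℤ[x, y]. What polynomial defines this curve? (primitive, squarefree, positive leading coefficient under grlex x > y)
2*x*y + x - 3*y + 1

(a) The degree is 2 — no degree-1 curve has this shape.
(b) Reading off the gridlines: one x-axis crossing is at x = -1.
(c) Matching integer coefficients to the picture gives p.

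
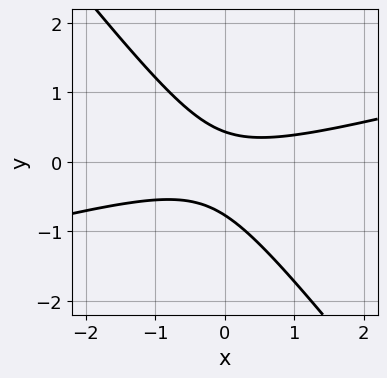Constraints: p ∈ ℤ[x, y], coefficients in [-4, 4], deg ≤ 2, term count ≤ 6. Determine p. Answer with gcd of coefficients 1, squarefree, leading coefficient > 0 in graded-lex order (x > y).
x^2 - 3*x*y - 3*y^2 - y + 1

(a) Degree: the shape is more complex than any degree-1 curve, so deg p = 2.
(b) Against the integer gridlines: the curve avoids every integer x-axis point in the box.
(c) Together with the visible shape, these determine p as stated.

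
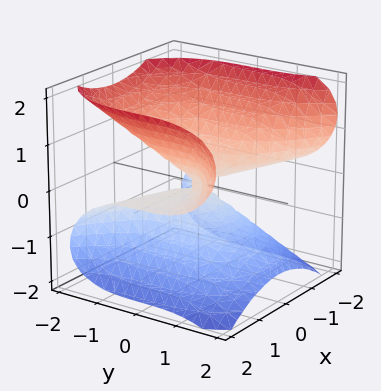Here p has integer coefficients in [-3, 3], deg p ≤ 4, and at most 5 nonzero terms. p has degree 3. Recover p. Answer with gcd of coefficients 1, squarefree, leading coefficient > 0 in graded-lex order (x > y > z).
(a) Degree: no degree-2 surface has this shape, so deg p = 3.
(b) From the axis intercepts and sections: it meets the z-axis at z = 0 (among the integer gridlines); it meets the y-axis at y = 0 (among the integer gridlines); every point of the x-axis in the box is on the surface.
(c) Together with the visible shape, these determine p as stated.

2*x^2*z - y^3 - 2*z^3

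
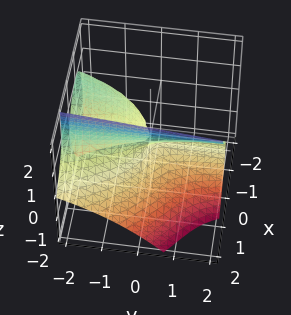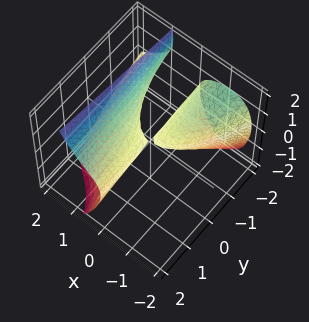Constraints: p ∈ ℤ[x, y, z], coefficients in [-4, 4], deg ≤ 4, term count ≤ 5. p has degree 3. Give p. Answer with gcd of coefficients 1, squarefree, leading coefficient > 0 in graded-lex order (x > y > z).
2*x^3 + 2*x^2*z - 2*x*y*z + 3*x*y - 2*z^2

1. The picture has 2 separate pieces. They look like related sheets of one shape, so recover p as a whole.
2. The degree is 3 — no degree-2 surface has this shape.
3. Checking where it meets the axes: it meets the z-axis at z = 0 (among the integer gridlines); the visible y-axis segment lies entirely on the surface; it crosses the x-axis at the gridline x = 0.
4. Putting this together gives p.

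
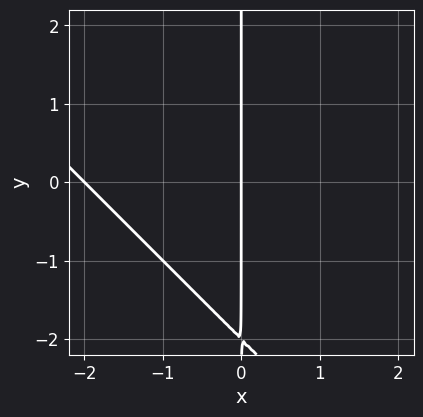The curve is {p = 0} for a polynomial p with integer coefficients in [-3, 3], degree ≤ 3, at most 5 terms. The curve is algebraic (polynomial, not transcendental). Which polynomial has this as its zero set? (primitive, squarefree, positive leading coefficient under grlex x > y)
1. Degree: no degree-1 curve has this shape, so deg p = 2.
2. Against the integer gridlines: among the integer gridlines, it crosses the x-axis at x ∈ {-2, 0}; the visible y-axis segment lies entirely on the curve.
3. These observations pin down the coefficients.

x^2 + x*y + 2*x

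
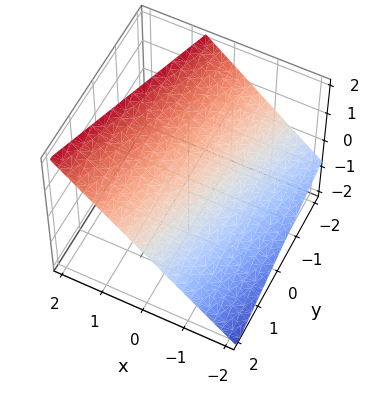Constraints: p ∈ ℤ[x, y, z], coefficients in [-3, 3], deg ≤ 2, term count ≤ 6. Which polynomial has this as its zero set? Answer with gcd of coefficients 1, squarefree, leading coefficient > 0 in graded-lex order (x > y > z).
The degree is 1 — the surface is flat (a plane).
From the visible intercepts: it crosses the y-axis at the gridline y = 2.
These observations pin down the coefficients.

3*x - y - 3*z + 2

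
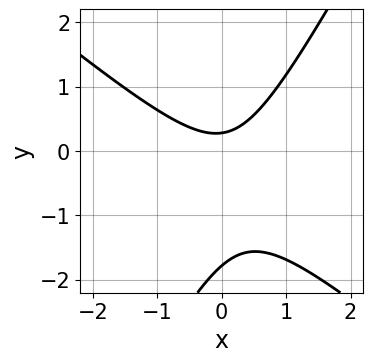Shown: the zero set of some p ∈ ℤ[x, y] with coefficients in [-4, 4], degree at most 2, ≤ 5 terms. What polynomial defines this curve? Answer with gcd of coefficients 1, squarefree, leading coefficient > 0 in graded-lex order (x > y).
3*x^2 + 2*x*y - 2*y^2 - 3*y + 1

First, degree: a generic line meets the curve in up to 2 points, so deg p = 2.
Then, from the axis intercepts and sections: no x-intercept at any integer in the box.
Finally, matching integer coefficients to the picture gives p.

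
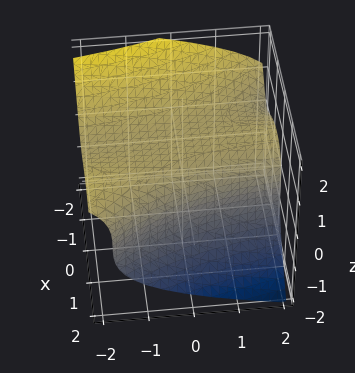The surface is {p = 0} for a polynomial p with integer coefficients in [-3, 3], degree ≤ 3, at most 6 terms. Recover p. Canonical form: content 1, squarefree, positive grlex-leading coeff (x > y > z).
2*x^3 + 2*x^2*y + 3*z^3 - 3

1. The degree is 3 — no degree-2 surface has this shape.
2. Against the integer gridlines: the surface avoids every integer y-axis point in the box; it crosses the z-axis at the gridline z = 1.
3. Putting this together gives p.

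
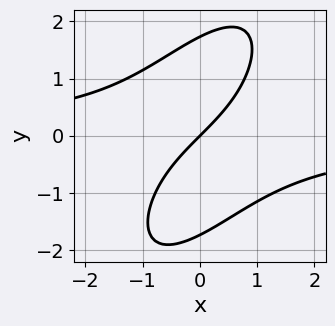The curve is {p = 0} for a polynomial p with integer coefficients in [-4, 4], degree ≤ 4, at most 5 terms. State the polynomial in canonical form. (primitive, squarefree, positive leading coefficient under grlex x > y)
1. deg p = 3. A generic line meets the curve in up to 3 points.
2. From the visible intercepts: one x-axis crossing is at x = 0; one y-axis crossing is at y = 0.
3. Putting this together gives p.

2*x^2*y - 2*x*y^2 + y^3 + 3*x - 3*y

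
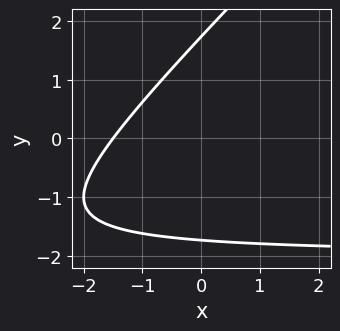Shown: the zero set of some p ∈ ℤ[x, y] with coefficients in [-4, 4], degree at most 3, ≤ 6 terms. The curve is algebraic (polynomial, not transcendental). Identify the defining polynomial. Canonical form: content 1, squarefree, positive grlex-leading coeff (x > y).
First, deg p = 2. No degree-1 curve has this shape.
Finally, solving for integer coefficients yields p as stated.

x*y - y^2 + 2*x + 3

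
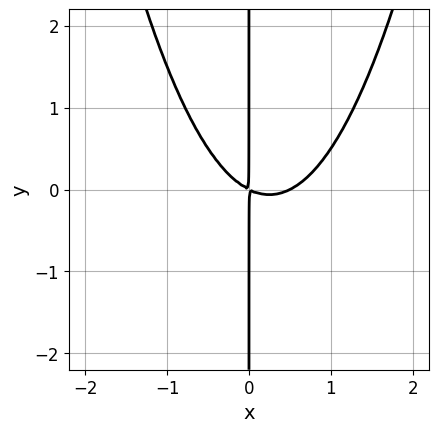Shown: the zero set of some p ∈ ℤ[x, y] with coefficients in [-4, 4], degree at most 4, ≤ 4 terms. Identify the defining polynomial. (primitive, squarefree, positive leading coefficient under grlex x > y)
1. The degree is 3 — no degree-2 curve has this shape.
2. From the axis intercepts and sections: the visible y-axis segment lies entirely on the curve.
3. Assembling these constraints gives the stated polynomial.

2*x^3 - x^2 - 2*x*y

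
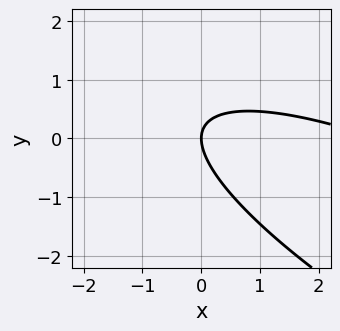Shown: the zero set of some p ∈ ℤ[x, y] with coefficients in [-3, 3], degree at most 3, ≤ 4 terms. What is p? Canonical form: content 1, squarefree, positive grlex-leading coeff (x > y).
First, deg p = 2.
Next, against the integer gridlines: one y-axis crossing is at y = 0; it crosses the x-axis at the gridline x = 0.
Finally, putting this together gives p.

x^2 + 3*x*y + 3*y^2 - 3*x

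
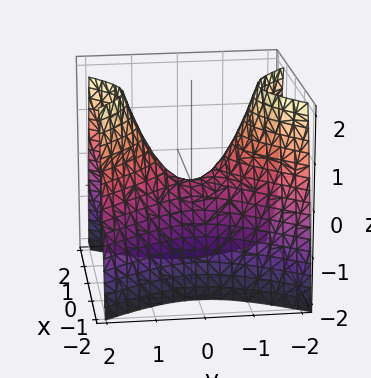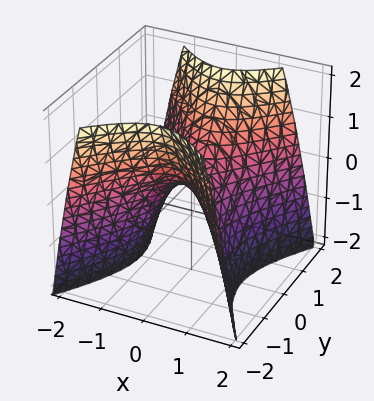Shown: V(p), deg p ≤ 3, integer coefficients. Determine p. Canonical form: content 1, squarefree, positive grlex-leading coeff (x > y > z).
First, degree: a hyperbolic paraboloid; a quadric, so deg p = 2.
Next, symmetries: the y ↦ −y reflection is a symmetry, so y appears only in even powers; mirror symmetry x ↦ −x ⇒ only even powers of x.
Then, reading off the gridlines: it meets the x-axis at x = 0 (among the integer gridlines); one z-axis crossing is at z = 0.
Finally, matching integer coefficients to the picture gives p.

3*x^2 - 2*y^2 + 2*z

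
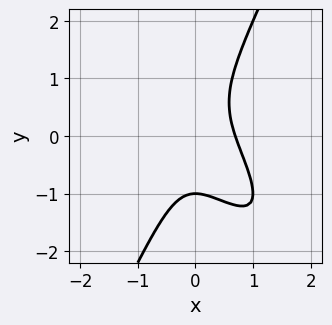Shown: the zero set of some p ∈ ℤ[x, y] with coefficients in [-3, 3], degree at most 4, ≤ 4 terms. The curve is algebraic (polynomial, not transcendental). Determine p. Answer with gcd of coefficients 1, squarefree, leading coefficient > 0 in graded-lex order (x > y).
(a) The degree is 3 — a generic line meets the curve in up to 3 points.
(b) From the visible intercepts: it meets the y-axis at y = -1 (among the integer gridlines).
(c) These observations pin down the coefficients.

3*x^3 + 3*x^2*y - y^3 - 1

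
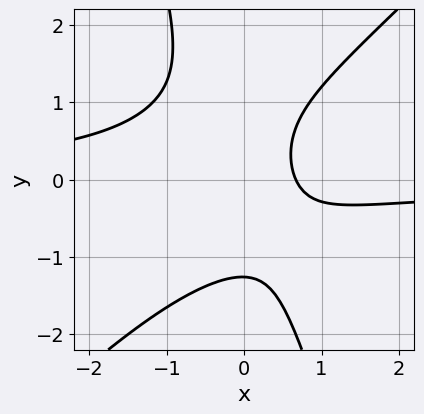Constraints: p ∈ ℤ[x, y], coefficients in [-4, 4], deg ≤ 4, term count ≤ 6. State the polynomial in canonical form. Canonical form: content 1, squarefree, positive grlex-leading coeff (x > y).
1. deg p = 3.
2. Solving for integer coefficients yields p as stated.

3*x^2*y - 2*x*y^2 - y^3 + 3*x - 2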